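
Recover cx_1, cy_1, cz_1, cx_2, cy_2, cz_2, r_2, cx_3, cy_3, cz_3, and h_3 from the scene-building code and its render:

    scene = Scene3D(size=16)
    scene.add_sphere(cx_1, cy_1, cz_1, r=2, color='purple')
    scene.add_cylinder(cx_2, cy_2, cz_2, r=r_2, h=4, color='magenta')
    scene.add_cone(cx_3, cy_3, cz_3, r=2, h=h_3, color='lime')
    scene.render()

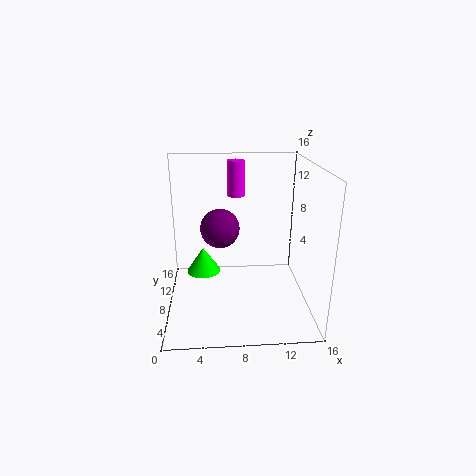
cx_1 = 6; cy_1 = 6; cz_1 = 10; cx_2 = 8; cy_2 = 11; cz_2 = 12; r_2 = 1; cx_3 = 4; cy_3 = 10; cz_3 = 3; h_3 = 3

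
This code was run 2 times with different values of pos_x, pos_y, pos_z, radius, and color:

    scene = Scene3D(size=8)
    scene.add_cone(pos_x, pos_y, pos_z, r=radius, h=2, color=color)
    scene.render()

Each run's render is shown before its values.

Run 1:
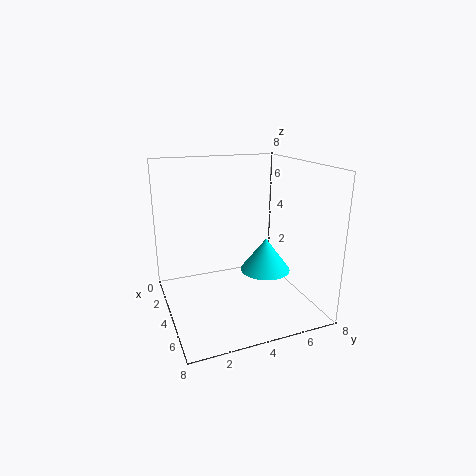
pos_x = 3.5; pos_y = 6; pos_z = 1.5; radius = 1.5; color = 'cyan'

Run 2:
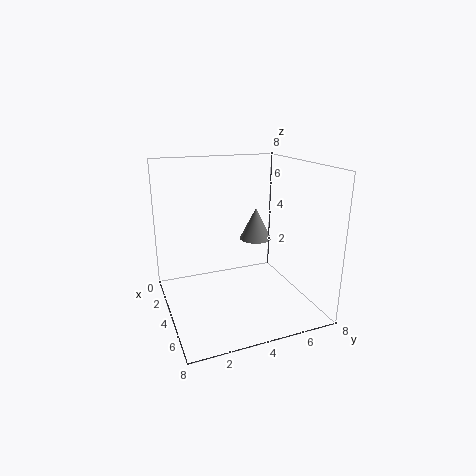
pos_x = 2; pos_y = 6; pos_z = 3; radius = 1; color = 'gray'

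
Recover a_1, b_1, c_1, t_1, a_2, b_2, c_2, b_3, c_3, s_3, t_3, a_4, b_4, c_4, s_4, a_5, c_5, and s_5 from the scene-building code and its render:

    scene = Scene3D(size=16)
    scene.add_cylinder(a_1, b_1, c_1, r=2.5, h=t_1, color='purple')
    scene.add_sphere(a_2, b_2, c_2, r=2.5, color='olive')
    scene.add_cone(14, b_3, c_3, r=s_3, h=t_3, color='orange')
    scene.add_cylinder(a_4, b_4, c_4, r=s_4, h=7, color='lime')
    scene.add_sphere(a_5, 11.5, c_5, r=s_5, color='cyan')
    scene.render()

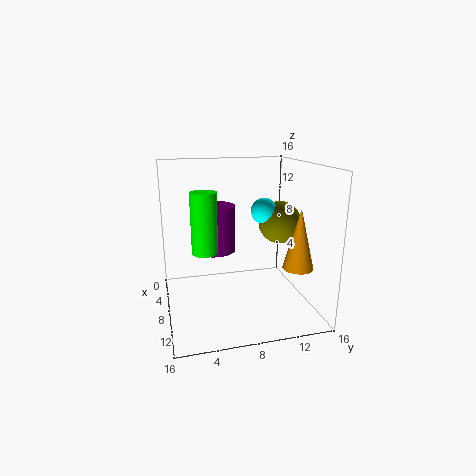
a_1 = 4.5
b_1 = 6
c_1 = 5.5
t_1 = 5.5
a_2 = 6.5
b_2 = 13.5
c_2 = 9
b_3 = 12.5
c_3 = 6.5
s_3 = 1.5
t_3 = 6
a_4 = 6.5
b_4 = 4.5
c_4 = 6
s_4 = 1.5
a_5 = 6.5
c_5 = 10.5
s_5 = 1.5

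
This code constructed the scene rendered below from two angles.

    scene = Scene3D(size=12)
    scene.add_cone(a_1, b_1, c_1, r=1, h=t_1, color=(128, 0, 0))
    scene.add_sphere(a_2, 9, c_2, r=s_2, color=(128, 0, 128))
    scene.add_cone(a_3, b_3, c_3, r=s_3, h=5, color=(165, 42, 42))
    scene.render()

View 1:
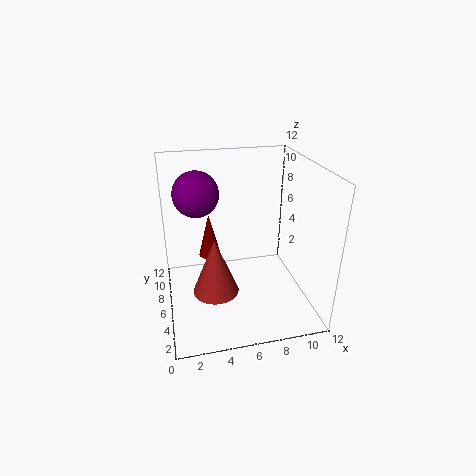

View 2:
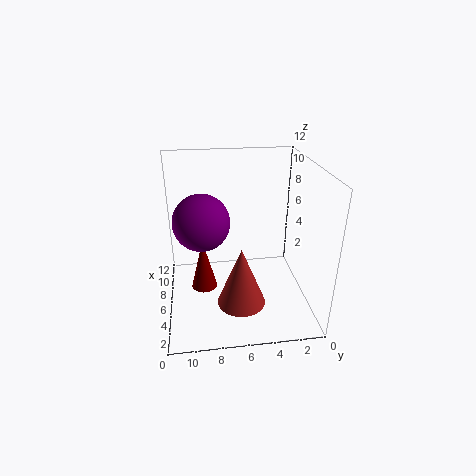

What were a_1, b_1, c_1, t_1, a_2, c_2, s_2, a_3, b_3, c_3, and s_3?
a_1 = 4, b_1 = 9, c_1 = 3, t_1 = 4, a_2 = 3, c_2 = 9, s_2 = 2, a_3 = 4, b_3 = 6, c_3 = 1, s_3 = 2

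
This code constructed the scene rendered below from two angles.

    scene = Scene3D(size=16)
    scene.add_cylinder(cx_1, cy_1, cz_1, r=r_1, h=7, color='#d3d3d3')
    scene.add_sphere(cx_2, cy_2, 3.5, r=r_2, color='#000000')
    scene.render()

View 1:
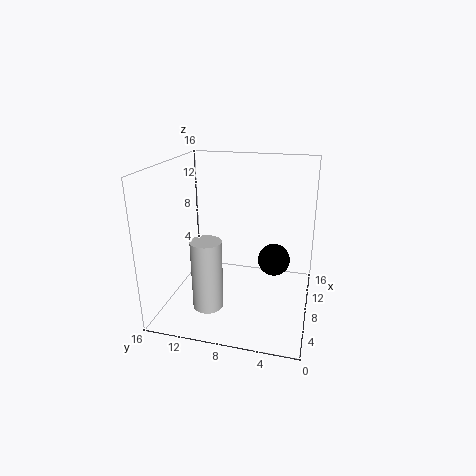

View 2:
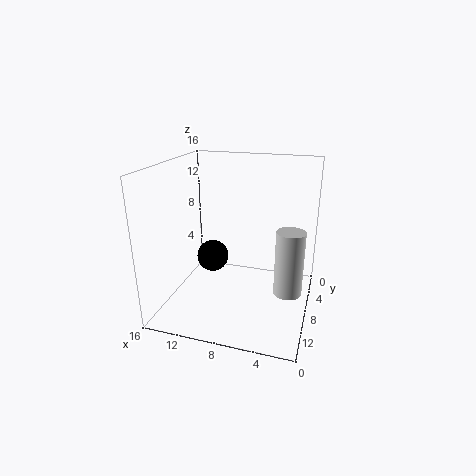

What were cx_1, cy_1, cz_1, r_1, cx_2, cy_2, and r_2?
cx_1 = 2; cy_1 = 9.5; cz_1 = 3; r_1 = 1.5; cx_2 = 12.5; cy_2 = 4.5; r_2 = 2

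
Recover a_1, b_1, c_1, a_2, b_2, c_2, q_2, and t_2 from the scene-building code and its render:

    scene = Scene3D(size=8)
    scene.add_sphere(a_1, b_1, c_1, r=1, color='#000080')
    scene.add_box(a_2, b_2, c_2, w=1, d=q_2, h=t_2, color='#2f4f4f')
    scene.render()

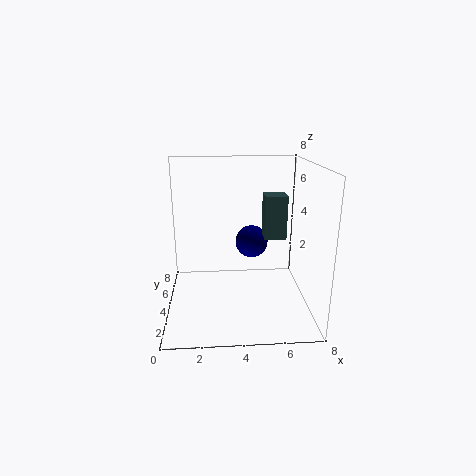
a_1 = 5
b_1 = 6
c_1 = 3
a_2 = 5
b_2 = 1
c_2 = 5
q_2 = 1
t_2 = 2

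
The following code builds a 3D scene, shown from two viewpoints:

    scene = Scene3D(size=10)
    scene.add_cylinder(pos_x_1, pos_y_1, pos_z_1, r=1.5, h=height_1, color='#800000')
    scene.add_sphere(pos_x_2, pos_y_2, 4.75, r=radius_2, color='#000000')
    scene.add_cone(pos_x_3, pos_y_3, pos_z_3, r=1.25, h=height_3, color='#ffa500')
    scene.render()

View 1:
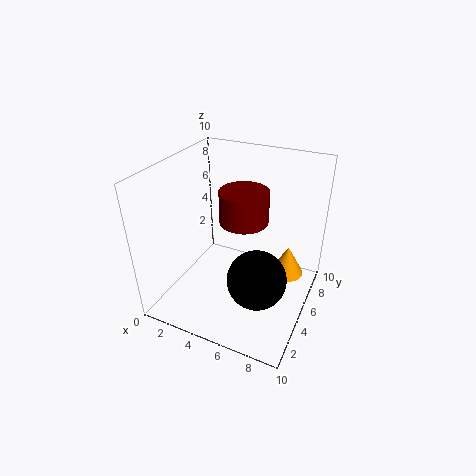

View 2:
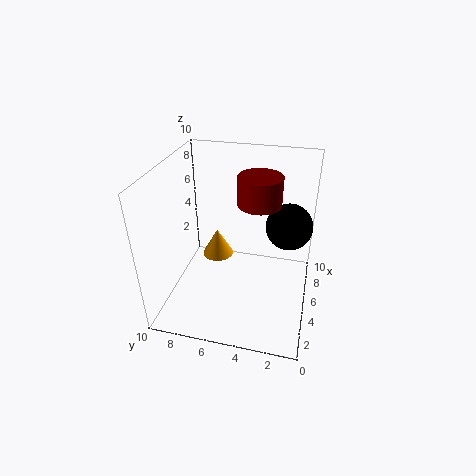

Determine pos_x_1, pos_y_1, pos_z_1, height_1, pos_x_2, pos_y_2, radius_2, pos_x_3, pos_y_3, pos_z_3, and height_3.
pos_x_1 = 6; pos_y_1 = 3.75; pos_z_1 = 7.25; height_1 = 2; pos_x_2 = 7.75; pos_y_2 = 1.75; radius_2 = 1.75; pos_x_3 = 8; pos_y_3 = 7.5; pos_z_3 = 1.25; height_3 = 2.25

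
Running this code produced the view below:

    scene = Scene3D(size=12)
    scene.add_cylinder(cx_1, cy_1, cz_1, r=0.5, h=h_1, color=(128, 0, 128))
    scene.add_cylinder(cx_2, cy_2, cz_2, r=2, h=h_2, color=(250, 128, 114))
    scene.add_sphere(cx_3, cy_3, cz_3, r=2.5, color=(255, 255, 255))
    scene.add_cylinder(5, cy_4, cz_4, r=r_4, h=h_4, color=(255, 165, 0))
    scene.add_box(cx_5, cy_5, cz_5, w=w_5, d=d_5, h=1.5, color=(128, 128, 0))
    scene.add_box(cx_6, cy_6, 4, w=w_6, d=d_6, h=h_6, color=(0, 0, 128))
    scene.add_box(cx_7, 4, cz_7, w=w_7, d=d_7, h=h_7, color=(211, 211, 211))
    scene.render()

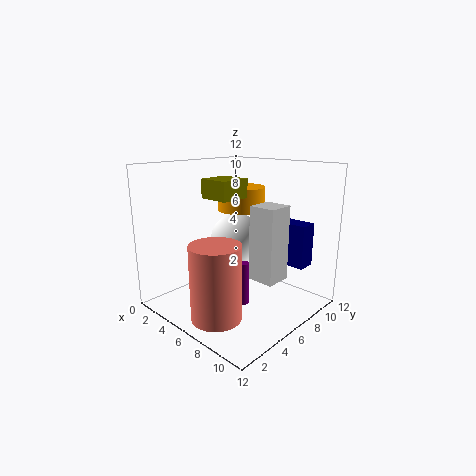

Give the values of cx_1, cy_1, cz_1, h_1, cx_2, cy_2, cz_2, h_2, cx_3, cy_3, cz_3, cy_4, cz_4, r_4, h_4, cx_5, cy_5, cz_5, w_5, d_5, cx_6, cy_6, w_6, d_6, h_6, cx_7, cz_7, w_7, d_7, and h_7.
cx_1 = 7.5, cy_1 = 5, cz_1 = 1, h_1 = 3.5, cx_2 = 7, cy_2 = 2.5, cz_2 = 0.5, h_2 = 6, cx_3 = 3, cy_3 = 9, cz_3 = 4.5, cy_4 = 7.5, cz_4 = 8, r_4 = 2, h_4 = 2, cx_5 = 4.5, cy_5 = 3.5, cz_5 = 9.5, w_5 = 2.5, d_5 = 2.5, cx_6 = 8.5, cy_6 = 8, w_6 = 2.5, d_6 = 1.5, h_6 = 3.5, cx_7 = 9, cz_7 = 4, w_7 = 2, d_7 = 2, h_7 = 5.5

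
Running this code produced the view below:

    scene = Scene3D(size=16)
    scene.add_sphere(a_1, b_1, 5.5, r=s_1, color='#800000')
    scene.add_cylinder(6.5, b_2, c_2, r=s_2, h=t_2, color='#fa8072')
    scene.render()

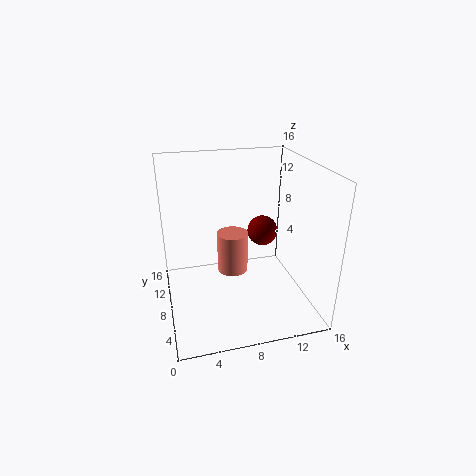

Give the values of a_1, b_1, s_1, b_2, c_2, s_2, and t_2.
a_1 = 13, b_1 = 14, s_1 = 2, b_2 = 4.5, c_2 = 6.5, s_2 = 1.5, t_2 = 4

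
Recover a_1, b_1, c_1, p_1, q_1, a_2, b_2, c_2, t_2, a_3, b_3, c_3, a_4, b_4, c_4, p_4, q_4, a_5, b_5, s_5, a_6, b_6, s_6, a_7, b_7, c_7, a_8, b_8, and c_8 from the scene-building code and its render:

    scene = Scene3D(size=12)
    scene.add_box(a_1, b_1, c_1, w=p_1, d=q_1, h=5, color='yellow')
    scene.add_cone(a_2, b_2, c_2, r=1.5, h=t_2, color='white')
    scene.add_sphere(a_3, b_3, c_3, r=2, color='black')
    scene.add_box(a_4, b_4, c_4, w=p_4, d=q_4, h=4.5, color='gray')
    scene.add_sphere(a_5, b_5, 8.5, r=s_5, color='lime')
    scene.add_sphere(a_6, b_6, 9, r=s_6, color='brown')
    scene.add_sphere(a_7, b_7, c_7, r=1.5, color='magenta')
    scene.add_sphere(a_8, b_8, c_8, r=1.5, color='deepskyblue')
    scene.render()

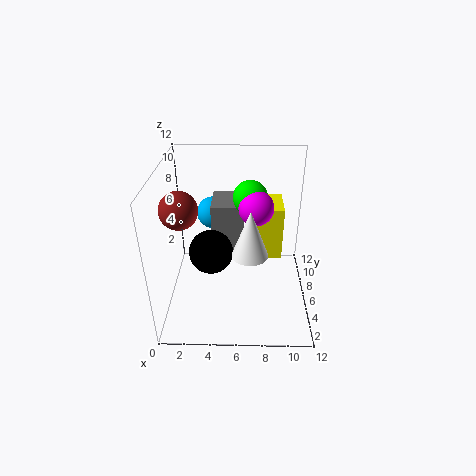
a_1 = 7, b_1 = 8, c_1 = 2.5, p_1 = 3, q_1 = 3.5, a_2 = 7, b_2 = 5, c_2 = 5, t_2 = 4, a_3 = 3.5, b_3 = 7.5, c_3 = 3.5, a_4 = 3.5, b_4 = 8.5, c_4 = 3, p_4 = 3, q_4 = 3.5, a_5 = 7, b_5 = 8.5, s_5 = 1.5, a_6 = 1.5, b_6 = 5, s_6 = 1.5, a_7 = 7.5, b_7 = 7.5, c_7 = 8, a_8 = 3.5, b_8 = 10.5, c_8 = 6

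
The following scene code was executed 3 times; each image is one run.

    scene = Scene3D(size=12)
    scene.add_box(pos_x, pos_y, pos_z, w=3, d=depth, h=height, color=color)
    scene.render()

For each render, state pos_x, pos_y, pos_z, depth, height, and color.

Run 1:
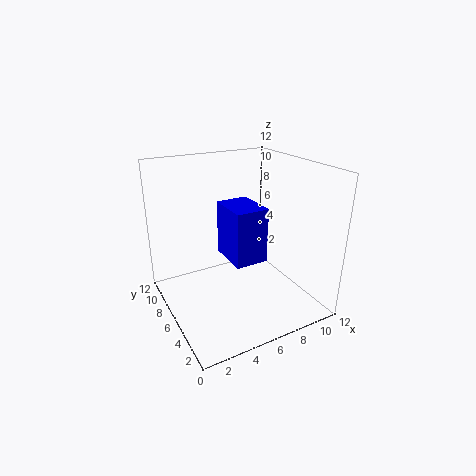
pos_x = 6
pos_y = 6
pos_z = 3
depth = 4
height = 5
color = 'blue'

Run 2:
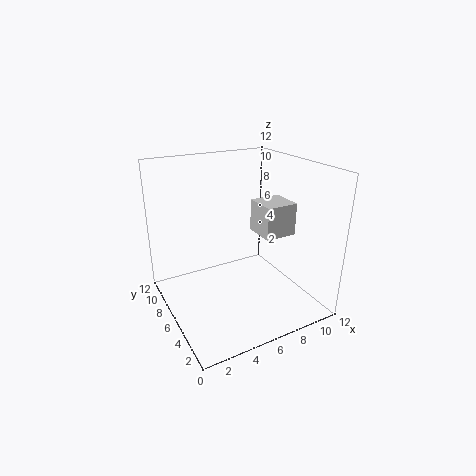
pos_x = 9
pos_y = 6
pos_z = 5
depth = 3
height = 3
color = 'lightgray'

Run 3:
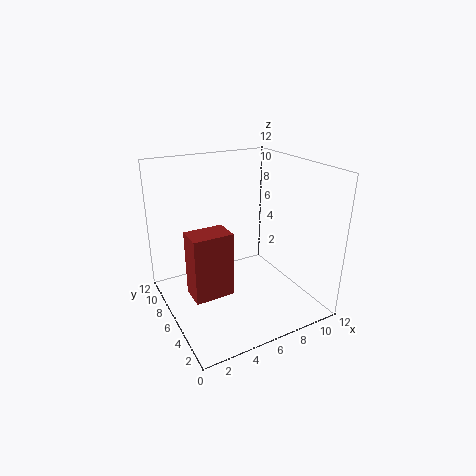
pos_x = 1
pos_y = 3
pos_z = 3
depth = 2
height = 5
color = 'brown'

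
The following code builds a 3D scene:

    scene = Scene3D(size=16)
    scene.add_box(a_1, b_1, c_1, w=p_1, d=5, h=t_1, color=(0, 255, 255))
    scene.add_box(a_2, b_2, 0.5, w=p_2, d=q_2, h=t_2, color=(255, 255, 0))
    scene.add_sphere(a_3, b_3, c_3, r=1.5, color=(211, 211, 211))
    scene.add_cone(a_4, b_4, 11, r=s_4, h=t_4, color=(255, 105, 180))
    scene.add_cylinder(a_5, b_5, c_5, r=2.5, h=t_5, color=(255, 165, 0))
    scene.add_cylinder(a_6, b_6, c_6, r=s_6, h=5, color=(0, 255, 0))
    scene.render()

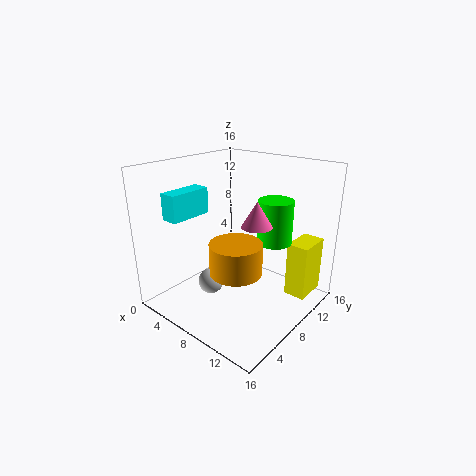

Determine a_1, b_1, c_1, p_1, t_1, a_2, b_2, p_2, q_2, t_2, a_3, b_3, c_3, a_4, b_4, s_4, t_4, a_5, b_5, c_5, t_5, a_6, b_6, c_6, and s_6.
a_1 = 1.5; b_1 = 3; c_1 = 10; p_1 = 2; t_1 = 3; a_2 = 12; b_2 = 12; p_2 = 2.5; q_2 = 4; t_2 = 6.5; a_3 = 5; b_3 = 6.5; c_3 = 2; a_4 = 12; b_4 = 6; s_4 = 1.5; t_4 = 2.5; a_5 = 11.5; b_5 = 3.5; c_5 = 7; t_5 = 3; a_6 = 10.5; b_6 = 11.5; c_6 = 7; s_6 = 2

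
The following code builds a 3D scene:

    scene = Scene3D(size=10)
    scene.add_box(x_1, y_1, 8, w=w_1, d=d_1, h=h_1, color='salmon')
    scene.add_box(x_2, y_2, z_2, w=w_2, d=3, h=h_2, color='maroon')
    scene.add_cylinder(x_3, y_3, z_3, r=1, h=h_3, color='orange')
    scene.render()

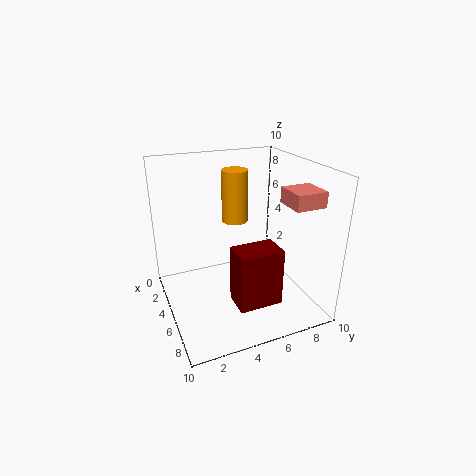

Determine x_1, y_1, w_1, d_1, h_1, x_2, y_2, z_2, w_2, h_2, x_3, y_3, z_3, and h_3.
x_1 = 7
y_1 = 7
w_1 = 2
d_1 = 2
h_1 = 1
x_2 = 6
y_2 = 4
z_2 = 1
w_2 = 2
h_2 = 4
x_3 = 2
y_3 = 6
z_3 = 5
h_3 = 4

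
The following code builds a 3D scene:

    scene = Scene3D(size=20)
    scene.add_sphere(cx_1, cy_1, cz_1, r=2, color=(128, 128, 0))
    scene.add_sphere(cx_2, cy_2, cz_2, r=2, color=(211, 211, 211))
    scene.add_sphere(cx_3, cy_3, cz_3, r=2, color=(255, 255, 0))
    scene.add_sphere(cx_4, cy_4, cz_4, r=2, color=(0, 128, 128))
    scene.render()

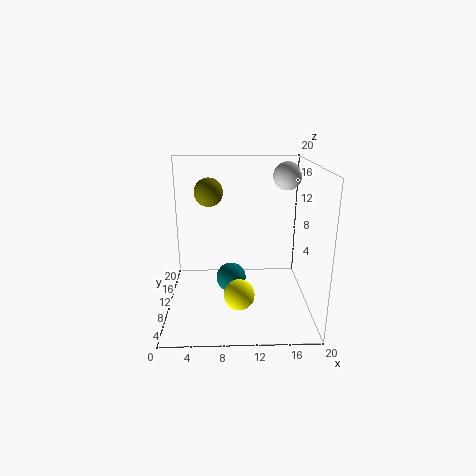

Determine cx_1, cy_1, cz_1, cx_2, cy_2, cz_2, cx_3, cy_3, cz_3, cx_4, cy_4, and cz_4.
cx_1 = 6; cy_1 = 12; cz_1 = 16; cx_2 = 17; cy_2 = 13; cz_2 = 18; cx_3 = 10; cy_3 = 5; cz_3 = 4; cx_4 = 9; cy_4 = 8; cz_4 = 5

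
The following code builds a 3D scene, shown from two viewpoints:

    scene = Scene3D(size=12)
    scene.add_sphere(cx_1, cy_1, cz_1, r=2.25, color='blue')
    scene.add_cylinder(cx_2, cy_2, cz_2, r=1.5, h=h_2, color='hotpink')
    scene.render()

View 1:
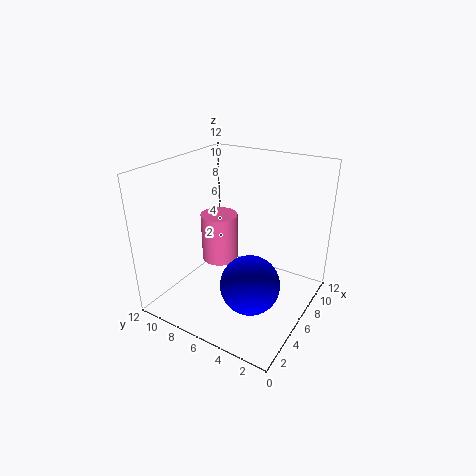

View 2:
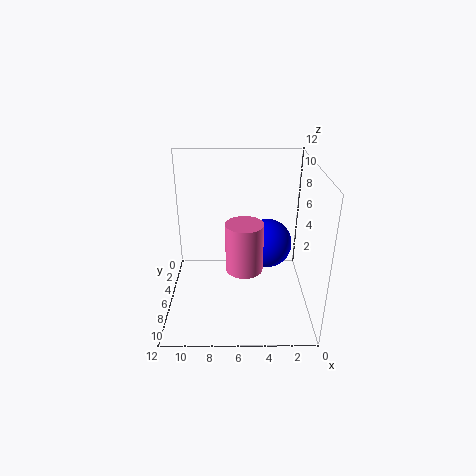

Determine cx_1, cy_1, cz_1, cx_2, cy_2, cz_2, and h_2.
cx_1 = 3.25
cy_1 = 3.25
cz_1 = 4
cx_2 = 5.5
cy_2 = 7.5
cz_2 = 4
h_2 = 4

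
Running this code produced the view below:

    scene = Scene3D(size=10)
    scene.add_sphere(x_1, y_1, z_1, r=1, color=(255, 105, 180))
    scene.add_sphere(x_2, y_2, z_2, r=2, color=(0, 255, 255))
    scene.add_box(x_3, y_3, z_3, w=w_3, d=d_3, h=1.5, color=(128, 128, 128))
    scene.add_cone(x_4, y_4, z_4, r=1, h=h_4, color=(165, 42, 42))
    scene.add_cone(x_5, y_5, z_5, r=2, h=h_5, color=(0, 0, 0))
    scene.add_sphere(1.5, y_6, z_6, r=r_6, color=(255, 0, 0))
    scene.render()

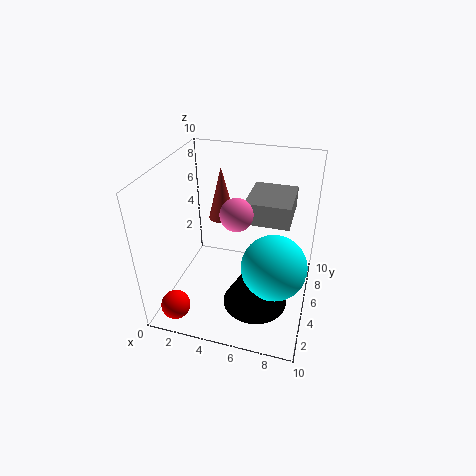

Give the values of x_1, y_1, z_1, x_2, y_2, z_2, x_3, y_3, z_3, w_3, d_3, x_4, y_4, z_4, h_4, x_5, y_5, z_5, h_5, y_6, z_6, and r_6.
x_1 = 5.5
y_1 = 3
z_1 = 8
x_2 = 8
y_2 = 2.5
z_2 = 5
x_3 = 5.5
y_3 = 4.5
z_3 = 6.5
w_3 = 3
d_3 = 3.5
x_4 = 3
y_4 = 7.5
z_4 = 5
h_4 = 4
x_5 = 7
y_5 = 2
z_5 = 2.5
h_5 = 3.5
y_6 = 1.5
z_6 = 1
r_6 = 1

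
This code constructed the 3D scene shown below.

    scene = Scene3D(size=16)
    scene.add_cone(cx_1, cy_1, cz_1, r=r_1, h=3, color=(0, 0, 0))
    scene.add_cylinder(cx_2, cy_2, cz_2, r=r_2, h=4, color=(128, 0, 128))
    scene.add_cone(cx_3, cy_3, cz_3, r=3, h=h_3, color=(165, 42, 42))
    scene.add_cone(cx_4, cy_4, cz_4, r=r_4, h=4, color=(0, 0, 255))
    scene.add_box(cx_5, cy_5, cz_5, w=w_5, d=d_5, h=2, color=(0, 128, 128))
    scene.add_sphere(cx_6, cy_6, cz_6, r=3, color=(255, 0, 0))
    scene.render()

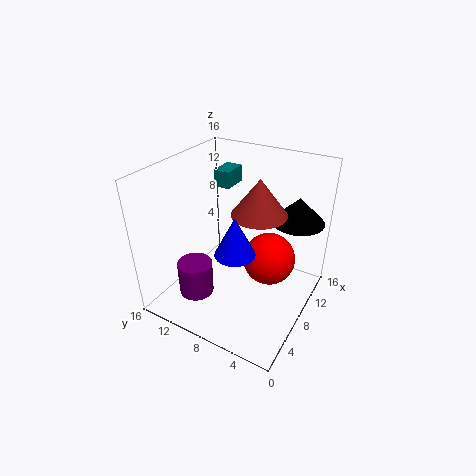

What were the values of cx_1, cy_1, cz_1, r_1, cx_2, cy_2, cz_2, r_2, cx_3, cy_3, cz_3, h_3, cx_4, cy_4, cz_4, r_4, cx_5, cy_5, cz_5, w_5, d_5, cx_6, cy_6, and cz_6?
cx_1 = 13
cy_1 = 3
cz_1 = 9
r_1 = 3
cx_2 = 5
cy_2 = 12
cz_2 = 1
r_2 = 2
cx_3 = 9
cy_3 = 6
cz_3 = 11
h_3 = 4
cx_4 = 4
cy_4 = 6
cz_4 = 9
r_4 = 2
cx_5 = 11
cy_5 = 11
cz_5 = 12
w_5 = 3
d_5 = 2
cx_6 = 10
cy_6 = 5
cz_6 = 5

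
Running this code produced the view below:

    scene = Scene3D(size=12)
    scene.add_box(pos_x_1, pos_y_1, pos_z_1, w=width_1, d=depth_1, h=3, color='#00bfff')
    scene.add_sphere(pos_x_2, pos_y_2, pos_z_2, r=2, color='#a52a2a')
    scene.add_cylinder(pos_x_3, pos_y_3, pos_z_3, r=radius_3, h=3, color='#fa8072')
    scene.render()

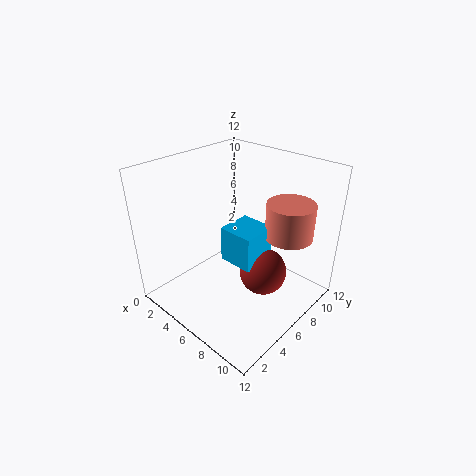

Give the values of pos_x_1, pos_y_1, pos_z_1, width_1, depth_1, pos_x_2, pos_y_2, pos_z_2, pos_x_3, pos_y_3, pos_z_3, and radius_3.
pos_x_1 = 5
pos_y_1 = 5
pos_z_1 = 4
width_1 = 3
depth_1 = 3
pos_x_2 = 8
pos_y_2 = 7
pos_z_2 = 3
pos_x_3 = 9
pos_y_3 = 9
pos_z_3 = 6
radius_3 = 2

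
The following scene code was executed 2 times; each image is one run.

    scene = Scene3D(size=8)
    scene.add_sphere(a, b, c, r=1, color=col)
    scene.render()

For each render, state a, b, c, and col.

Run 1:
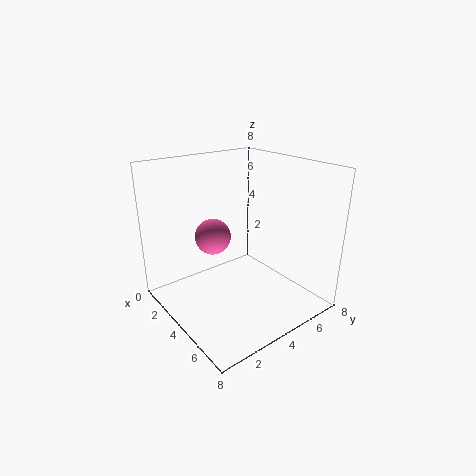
a = 3, b = 3, c = 4, col = 'hotpink'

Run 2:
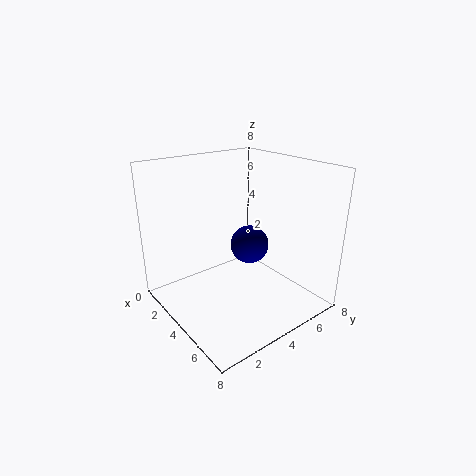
a = 5, b = 4, c = 4, col = 'navy'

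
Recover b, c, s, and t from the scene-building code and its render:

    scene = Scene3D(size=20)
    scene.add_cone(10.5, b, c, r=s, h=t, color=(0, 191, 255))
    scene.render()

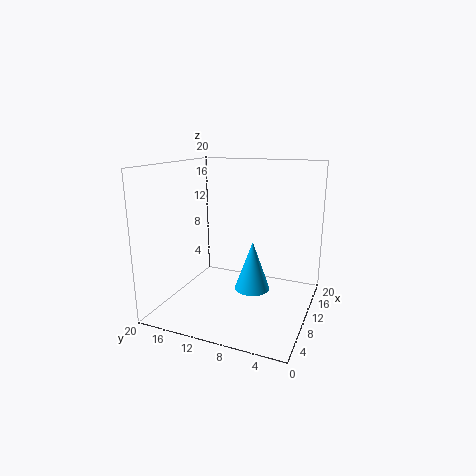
b = 8; c = 2.5; s = 2.5; t = 7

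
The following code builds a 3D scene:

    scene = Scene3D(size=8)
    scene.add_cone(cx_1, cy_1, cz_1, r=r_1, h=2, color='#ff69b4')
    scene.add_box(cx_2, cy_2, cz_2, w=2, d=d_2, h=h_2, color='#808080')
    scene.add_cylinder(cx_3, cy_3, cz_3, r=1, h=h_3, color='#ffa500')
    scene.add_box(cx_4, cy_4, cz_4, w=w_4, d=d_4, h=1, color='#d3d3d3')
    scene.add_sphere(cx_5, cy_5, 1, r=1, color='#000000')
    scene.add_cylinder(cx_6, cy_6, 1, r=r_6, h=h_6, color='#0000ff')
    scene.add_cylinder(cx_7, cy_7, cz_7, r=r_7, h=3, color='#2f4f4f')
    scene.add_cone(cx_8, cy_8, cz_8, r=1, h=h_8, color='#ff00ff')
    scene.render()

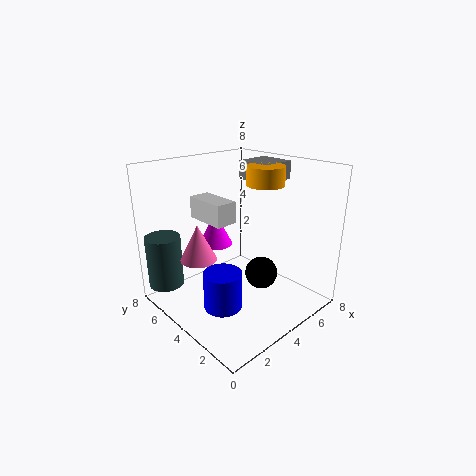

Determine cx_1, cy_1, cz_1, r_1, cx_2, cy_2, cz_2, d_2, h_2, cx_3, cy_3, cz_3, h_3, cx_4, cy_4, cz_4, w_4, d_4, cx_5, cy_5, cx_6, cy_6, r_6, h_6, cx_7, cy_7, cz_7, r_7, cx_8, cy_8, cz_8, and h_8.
cx_1 = 2, cy_1 = 5, cz_1 = 3, r_1 = 1, cx_2 = 5, cy_2 = 3, cz_2 = 7, d_2 = 2, h_2 = 1, cx_3 = 5, cy_3 = 3, cz_3 = 7, h_3 = 1, cx_4 = 1, cy_4 = 2, cz_4 = 6, w_4 = 1, d_4 = 2, cx_5 = 6, cy_5 = 4, cx_6 = 2, cy_6 = 3, r_6 = 1, h_6 = 2, cx_7 = 1, cy_7 = 7, cz_7 = 1, r_7 = 1, cx_8 = 4, cy_8 = 6, cz_8 = 3, h_8 = 2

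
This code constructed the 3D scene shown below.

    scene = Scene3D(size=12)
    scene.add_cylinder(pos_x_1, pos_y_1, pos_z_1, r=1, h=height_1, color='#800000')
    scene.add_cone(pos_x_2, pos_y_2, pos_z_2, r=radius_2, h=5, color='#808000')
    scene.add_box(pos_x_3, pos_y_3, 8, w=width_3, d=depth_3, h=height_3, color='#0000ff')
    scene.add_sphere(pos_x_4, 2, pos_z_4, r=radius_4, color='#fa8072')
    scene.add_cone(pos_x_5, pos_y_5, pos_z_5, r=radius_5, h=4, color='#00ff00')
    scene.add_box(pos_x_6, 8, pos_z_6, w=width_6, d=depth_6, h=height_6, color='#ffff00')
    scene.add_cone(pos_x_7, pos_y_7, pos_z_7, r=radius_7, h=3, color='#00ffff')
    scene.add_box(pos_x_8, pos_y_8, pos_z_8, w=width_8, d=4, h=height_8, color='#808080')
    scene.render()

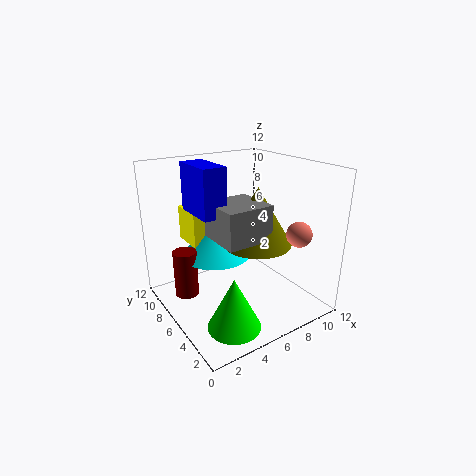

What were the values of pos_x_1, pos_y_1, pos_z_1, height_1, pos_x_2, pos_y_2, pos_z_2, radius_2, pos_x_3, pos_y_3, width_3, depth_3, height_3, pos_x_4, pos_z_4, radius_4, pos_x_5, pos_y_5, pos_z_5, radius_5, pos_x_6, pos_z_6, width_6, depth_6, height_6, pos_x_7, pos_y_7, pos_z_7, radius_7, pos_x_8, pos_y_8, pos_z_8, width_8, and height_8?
pos_x_1 = 2
pos_y_1 = 8
pos_z_1 = 1
height_1 = 4
pos_x_2 = 8
pos_y_2 = 6
pos_z_2 = 5
radius_2 = 3
pos_x_3 = 3
pos_y_3 = 6
width_3 = 2
depth_3 = 4
height_3 = 4
pos_x_4 = 9
pos_z_4 = 7
radius_4 = 1
pos_x_5 = 3
pos_y_5 = 2
pos_z_5 = 1
radius_5 = 2
pos_x_6 = 3
pos_z_6 = 5
width_6 = 2
depth_6 = 3
height_6 = 3
pos_x_7 = 5
pos_y_7 = 8
pos_z_7 = 4
radius_7 = 3
pos_x_8 = 4
pos_y_8 = 4
pos_z_8 = 6
width_8 = 4
height_8 = 3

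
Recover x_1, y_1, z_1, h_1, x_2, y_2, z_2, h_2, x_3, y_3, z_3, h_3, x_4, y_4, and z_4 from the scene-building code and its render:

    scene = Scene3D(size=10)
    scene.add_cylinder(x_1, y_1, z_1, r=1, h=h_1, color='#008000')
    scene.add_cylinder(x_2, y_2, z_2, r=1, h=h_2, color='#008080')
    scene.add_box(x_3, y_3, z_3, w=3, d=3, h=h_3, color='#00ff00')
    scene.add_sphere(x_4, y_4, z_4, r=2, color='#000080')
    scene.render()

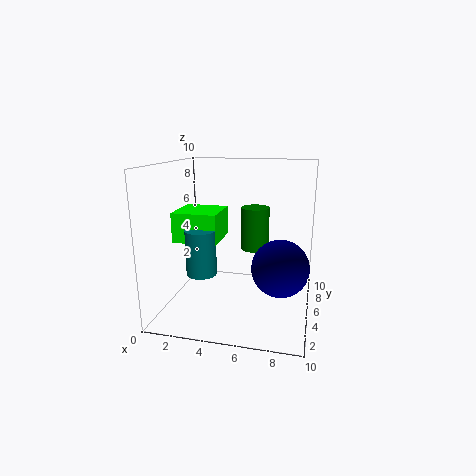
x_1 = 6; y_1 = 6; z_1 = 4; h_1 = 3; x_2 = 3; y_2 = 3; z_2 = 3; h_2 = 3; x_3 = 1; y_3 = 3; z_3 = 5; h_3 = 2; x_4 = 8; y_4 = 5; z_4 = 3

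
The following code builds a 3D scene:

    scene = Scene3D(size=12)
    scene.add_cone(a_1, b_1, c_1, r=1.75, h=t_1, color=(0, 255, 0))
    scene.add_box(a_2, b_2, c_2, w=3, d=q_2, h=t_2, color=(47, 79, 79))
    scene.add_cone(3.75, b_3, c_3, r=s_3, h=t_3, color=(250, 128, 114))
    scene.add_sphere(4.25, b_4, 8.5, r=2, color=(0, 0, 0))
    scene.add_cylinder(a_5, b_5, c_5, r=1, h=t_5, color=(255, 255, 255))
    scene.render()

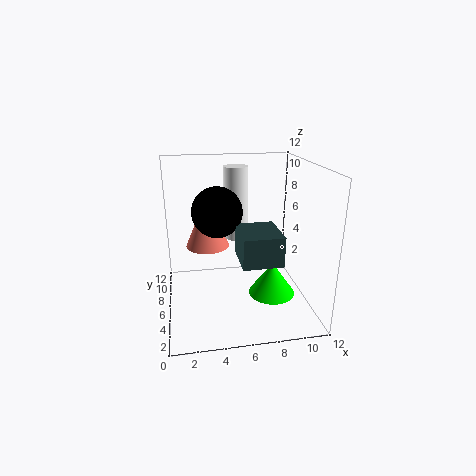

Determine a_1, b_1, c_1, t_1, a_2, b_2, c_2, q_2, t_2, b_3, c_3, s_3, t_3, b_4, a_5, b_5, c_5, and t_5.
a_1 = 8
b_1 = 2.5
c_1 = 2.75
t_1 = 2.5
a_2 = 5.5
b_2 = 1.25
c_2 = 5.5
q_2 = 3.5
t_2 = 2.25
b_3 = 9.5
c_3 = 4
s_3 = 2
t_3 = 4.75
b_4 = 5.5
a_5 = 6
b_5 = 7
c_5 = 5.75
t_5 = 6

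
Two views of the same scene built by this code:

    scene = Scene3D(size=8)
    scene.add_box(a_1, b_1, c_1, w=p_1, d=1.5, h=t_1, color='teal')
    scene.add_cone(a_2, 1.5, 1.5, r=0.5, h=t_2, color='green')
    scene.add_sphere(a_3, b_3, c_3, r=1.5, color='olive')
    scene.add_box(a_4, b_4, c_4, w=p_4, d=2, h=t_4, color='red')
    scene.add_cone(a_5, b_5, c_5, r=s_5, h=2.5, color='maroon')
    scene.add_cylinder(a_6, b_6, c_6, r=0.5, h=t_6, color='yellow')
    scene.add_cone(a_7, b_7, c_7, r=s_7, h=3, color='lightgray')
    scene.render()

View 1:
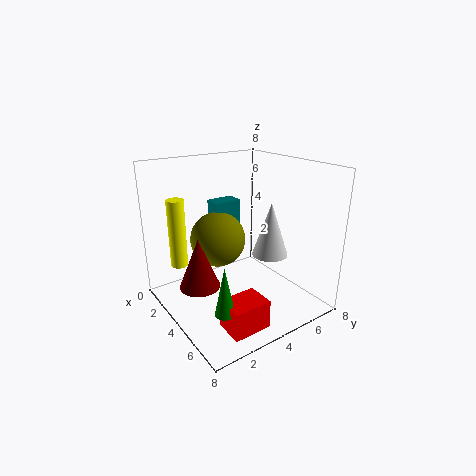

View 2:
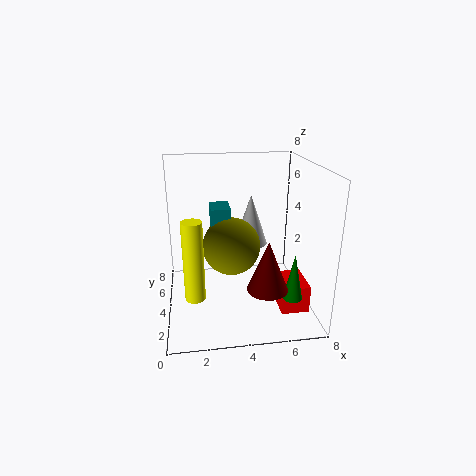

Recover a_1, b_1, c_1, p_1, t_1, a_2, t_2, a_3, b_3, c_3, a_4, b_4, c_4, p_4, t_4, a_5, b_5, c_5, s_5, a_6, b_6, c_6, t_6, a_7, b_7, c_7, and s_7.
a_1 = 2.5
b_1 = 3
c_1 = 4.5
p_1 = 1
t_1 = 1.5
a_2 = 6.5
t_2 = 2.5
a_3 = 3.5
b_3 = 3
c_3 = 4
a_4 = 6
b_4 = 1.5
c_4 = 0.5
p_4 = 1.5
t_4 = 1.5
a_5 = 5
b_5 = 1
c_5 = 2.5
s_5 = 1
a_6 = 1.5
b_6 = 1.5
c_6 = 2
t_6 = 4
a_7 = 5
b_7 = 5.5
c_7 = 3
s_7 = 1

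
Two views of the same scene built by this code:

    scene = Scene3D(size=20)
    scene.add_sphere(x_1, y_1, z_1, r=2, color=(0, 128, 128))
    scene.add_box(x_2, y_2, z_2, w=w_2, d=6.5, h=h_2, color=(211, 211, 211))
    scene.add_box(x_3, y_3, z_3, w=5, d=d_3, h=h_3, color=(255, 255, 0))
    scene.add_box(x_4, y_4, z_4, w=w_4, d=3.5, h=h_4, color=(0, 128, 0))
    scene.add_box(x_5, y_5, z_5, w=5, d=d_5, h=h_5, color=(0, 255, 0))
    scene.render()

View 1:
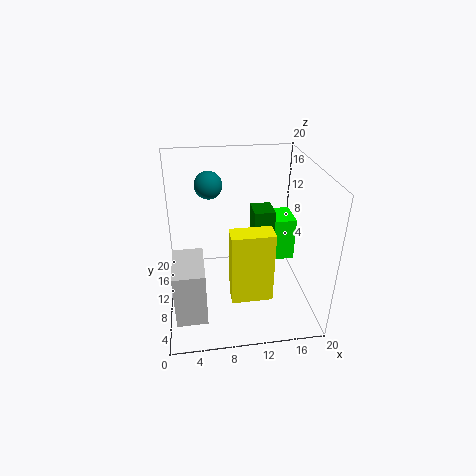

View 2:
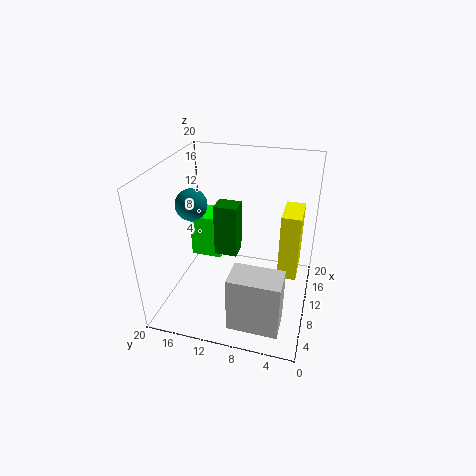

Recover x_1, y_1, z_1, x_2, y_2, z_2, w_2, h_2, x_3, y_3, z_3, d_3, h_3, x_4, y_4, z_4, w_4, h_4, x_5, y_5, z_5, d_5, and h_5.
x_1 = 6.5
y_1 = 15
z_1 = 16
x_2 = 1
y_2 = 2.5
z_2 = 2
w_2 = 4
h_2 = 7.5
x_3 = 8
y_3 = 1.5
z_3 = 6
d_3 = 2.5
h_3 = 9
x_4 = 12.5
y_4 = 11
z_4 = 5
w_4 = 3
h_4 = 8
x_5 = 15
y_5 = 14.5
z_5 = 2.5
d_5 = 5
h_5 = 7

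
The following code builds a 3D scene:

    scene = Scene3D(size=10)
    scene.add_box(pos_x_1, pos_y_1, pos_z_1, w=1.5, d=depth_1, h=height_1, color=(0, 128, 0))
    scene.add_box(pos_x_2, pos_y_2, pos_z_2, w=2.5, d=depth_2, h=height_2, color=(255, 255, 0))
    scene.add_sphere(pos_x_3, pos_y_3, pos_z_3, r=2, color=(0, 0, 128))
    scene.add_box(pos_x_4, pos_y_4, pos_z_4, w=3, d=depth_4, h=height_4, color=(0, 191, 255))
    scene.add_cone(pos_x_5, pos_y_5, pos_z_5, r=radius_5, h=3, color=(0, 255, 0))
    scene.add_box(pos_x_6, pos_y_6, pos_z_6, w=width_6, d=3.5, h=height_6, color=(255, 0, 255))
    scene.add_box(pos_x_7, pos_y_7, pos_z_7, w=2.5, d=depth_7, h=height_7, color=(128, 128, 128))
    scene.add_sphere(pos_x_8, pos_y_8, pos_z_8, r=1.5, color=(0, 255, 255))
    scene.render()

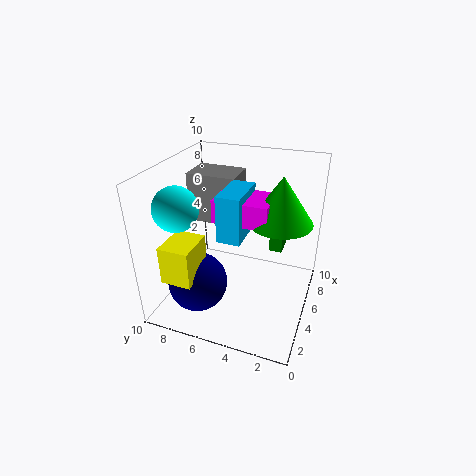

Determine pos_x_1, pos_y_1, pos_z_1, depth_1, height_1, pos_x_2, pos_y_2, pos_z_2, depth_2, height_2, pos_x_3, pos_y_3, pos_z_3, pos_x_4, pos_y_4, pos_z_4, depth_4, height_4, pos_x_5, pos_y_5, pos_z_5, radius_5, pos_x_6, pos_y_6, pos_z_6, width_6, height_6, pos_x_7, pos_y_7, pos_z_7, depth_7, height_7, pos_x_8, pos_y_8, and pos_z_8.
pos_x_1 = 8, pos_y_1 = 2.5, pos_z_1 = 2.5, depth_1 = 1, height_1 = 2.5, pos_x_2 = 0.5, pos_y_2 = 6.5, pos_z_2 = 3.5, depth_2 = 2, height_2 = 2.5, pos_x_3 = 2.5, pos_y_3 = 7, pos_z_3 = 2.5, pos_x_4 = 2.5, pos_y_4 = 4, pos_z_4 = 6, depth_4 = 1.5, height_4 = 3, pos_x_5 = 4.5, pos_y_5 = 2, pos_z_5 = 7, radius_5 = 2, pos_x_6 = 3, pos_y_6 = 2.5, pos_z_6 = 7, width_6 = 2.5, height_6 = 1.5, pos_x_7 = 5.5, pos_y_7 = 5.5, pos_z_7 = 5.5, depth_7 = 3.5, height_7 = 3.5, pos_x_8 = 3, pos_y_8 = 8.5, pos_z_8 = 7.5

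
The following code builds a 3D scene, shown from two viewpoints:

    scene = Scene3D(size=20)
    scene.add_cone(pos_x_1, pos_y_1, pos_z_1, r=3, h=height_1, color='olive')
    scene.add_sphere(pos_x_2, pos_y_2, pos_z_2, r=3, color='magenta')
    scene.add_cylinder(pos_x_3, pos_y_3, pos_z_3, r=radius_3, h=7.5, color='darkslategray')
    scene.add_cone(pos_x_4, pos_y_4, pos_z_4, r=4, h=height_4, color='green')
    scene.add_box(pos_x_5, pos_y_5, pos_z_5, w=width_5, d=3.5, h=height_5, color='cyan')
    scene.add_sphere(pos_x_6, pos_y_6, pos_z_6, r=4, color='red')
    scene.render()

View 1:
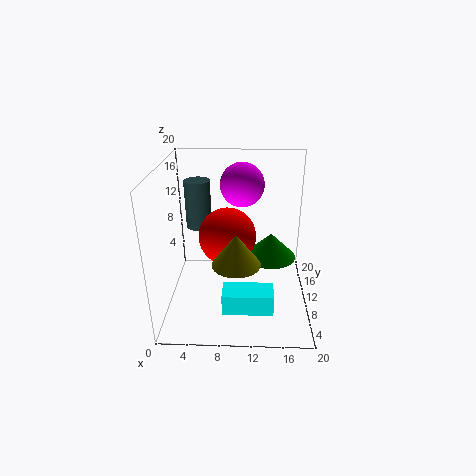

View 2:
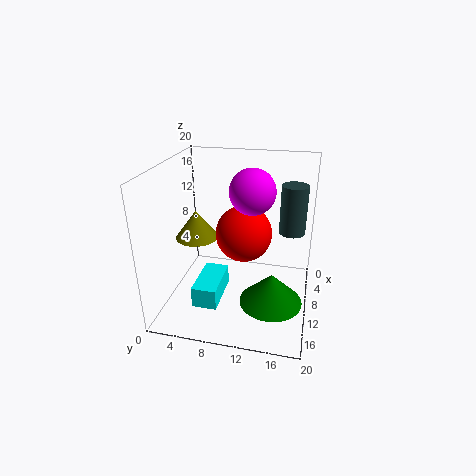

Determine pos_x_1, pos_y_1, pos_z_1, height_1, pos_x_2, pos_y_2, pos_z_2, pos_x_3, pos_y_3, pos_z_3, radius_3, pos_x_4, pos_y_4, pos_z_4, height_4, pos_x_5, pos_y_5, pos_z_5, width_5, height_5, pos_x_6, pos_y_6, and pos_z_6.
pos_x_1 = 10, pos_y_1 = 4, pos_z_1 = 9.5, height_1 = 4, pos_x_2 = 10.5, pos_y_2 = 12, pos_z_2 = 17, pos_x_3 = 3.5, pos_y_3 = 17, pos_z_3 = 8.5, radius_3 = 2, pos_x_4 = 15, pos_y_4 = 15.5, pos_z_4 = 4, height_4 = 4, pos_x_5 = 8, pos_y_5 = 4.5, pos_z_5 = 1, width_5 = 7, height_5 = 3, pos_x_6 = 8.5, pos_y_6 = 10.5, pos_z_6 = 10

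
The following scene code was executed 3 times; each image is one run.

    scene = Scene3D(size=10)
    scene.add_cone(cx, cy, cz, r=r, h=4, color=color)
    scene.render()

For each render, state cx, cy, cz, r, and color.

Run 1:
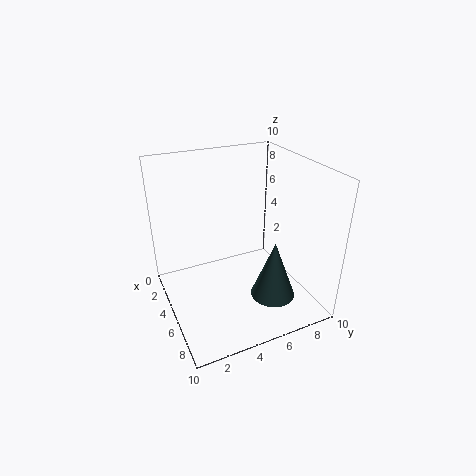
cx = 7.5
cy = 6.5
cz = 1.5
r = 1.5
color = 'darkslategray'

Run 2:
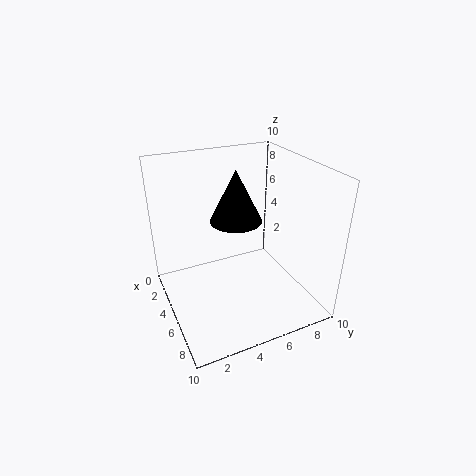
cx = 2.5
cy = 6
cz = 5
r = 2
color = 'black'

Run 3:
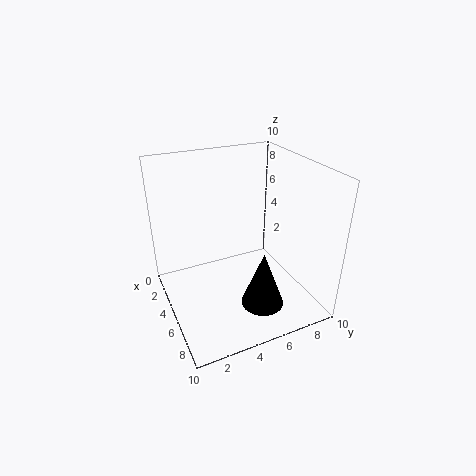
cx = 7
cy = 6
cz = 0.5
r = 1.5
color = 'black'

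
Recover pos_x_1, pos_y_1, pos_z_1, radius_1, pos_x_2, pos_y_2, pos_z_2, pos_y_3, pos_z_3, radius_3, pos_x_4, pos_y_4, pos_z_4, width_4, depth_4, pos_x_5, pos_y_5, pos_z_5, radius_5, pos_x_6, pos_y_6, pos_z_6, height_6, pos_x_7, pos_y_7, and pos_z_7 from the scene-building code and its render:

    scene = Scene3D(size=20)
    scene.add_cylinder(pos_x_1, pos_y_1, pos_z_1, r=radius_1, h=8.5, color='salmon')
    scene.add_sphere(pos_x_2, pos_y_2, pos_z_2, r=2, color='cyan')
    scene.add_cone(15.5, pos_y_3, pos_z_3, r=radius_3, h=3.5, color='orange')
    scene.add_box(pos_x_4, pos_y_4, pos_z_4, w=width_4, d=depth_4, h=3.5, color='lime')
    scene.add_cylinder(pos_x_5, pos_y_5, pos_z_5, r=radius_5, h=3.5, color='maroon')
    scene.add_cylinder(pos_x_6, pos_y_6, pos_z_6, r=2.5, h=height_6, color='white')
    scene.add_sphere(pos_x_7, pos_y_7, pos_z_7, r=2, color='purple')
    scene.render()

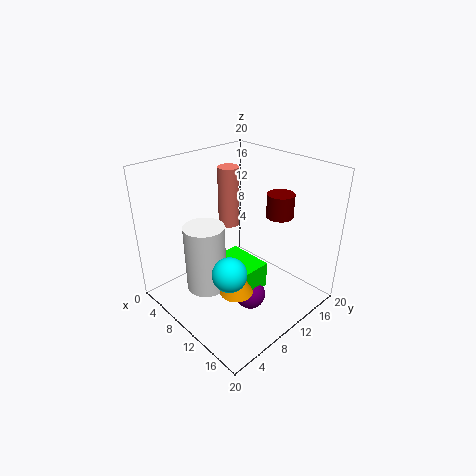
pos_x_1 = 6.5; pos_y_1 = 11.5; pos_z_1 = 10.5; radius_1 = 1.5; pos_x_2 = 16; pos_y_2 = 3; pos_z_2 = 10.5; pos_y_3 = 4.5; pos_z_3 = 7; radius_3 = 2; pos_x_4 = 9.5; pos_y_4 = 5; pos_z_4 = 5; width_4 = 6; depth_4 = 5; pos_x_5 = 11.5; pos_y_5 = 17; pos_z_5 = 11.5; radius_5 = 2; pos_x_6 = 11; pos_y_6 = 3.5; pos_z_6 = 6; height_6 = 8.5; pos_x_7 = 14.5; pos_y_7 = 8; pos_z_7 = 4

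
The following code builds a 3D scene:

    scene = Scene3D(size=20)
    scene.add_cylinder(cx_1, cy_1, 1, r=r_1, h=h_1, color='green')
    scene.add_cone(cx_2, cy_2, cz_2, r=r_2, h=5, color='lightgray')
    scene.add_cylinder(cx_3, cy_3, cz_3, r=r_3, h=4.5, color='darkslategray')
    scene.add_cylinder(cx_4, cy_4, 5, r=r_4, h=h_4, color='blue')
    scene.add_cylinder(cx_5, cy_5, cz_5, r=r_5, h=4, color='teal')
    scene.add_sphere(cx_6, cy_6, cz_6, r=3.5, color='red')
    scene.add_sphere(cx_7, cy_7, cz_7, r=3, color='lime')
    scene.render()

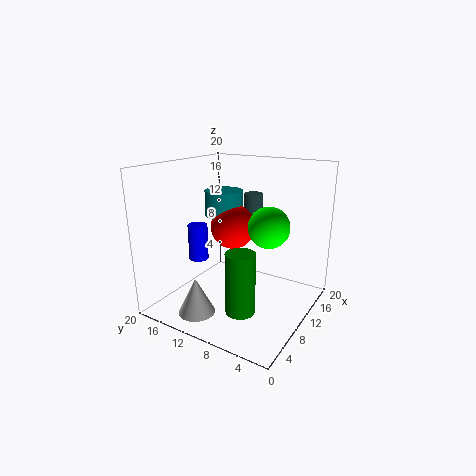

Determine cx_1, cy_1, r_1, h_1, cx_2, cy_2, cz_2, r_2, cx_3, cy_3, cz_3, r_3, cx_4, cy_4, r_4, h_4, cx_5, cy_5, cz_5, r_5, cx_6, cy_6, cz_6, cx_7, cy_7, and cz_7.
cx_1 = 6.5
cy_1 = 7.5
r_1 = 2
h_1 = 8.5
cx_2 = 4
cy_2 = 13
cz_2 = 0.5
r_2 = 2.5
cx_3 = 18
cy_3 = 12
cz_3 = 10
r_3 = 1.5
cx_4 = 10.5
cy_4 = 17.5
r_4 = 1.5
h_4 = 5.5
cx_5 = 15.5
cy_5 = 16
cz_5 = 11
r_5 = 3
cx_6 = 15
cy_6 = 14
cz_6 = 9.5
cx_7 = 13.5
cy_7 = 7
cz_7 = 11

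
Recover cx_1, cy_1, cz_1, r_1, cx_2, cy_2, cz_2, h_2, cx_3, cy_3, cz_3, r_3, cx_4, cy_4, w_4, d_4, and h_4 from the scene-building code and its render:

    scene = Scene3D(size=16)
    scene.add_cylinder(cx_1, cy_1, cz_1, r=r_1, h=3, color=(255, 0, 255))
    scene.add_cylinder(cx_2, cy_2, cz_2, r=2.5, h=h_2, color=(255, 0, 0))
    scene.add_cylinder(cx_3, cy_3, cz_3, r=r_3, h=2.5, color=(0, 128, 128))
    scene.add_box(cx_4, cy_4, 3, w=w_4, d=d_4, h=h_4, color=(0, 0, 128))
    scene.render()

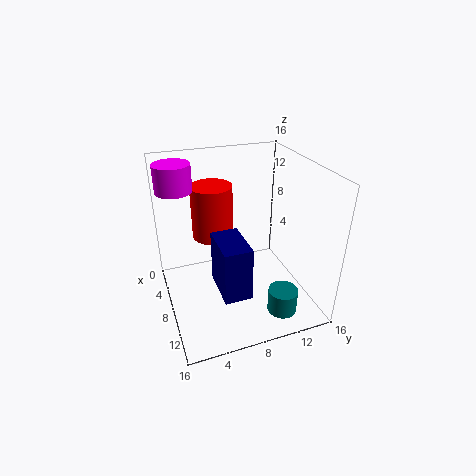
cx_1 = 4.5; cy_1 = 2; cz_1 = 13; r_1 = 2; cx_2 = 3; cy_2 = 6.5; cz_2 = 6; h_2 = 6.5; cx_3 = 14.5; cy_3 = 10.5; cz_3 = 2.5; r_3 = 1.5; cx_4 = 7.5; cy_4 = 5; w_4 = 5; d_4 = 3; h_4 = 6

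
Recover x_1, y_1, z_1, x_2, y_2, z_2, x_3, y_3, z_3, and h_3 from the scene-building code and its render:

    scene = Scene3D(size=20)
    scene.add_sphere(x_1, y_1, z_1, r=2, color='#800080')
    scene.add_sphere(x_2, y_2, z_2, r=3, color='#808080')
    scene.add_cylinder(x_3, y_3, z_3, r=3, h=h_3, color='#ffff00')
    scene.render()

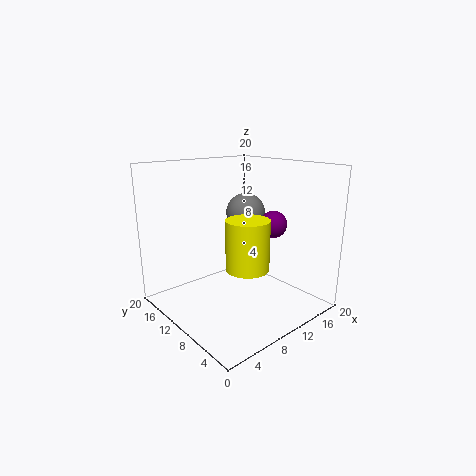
x_1 = 16, y_1 = 9, z_1 = 11, x_2 = 15, y_2 = 14, z_2 = 12, x_3 = 10, y_3 = 8, z_3 = 6, h_3 = 7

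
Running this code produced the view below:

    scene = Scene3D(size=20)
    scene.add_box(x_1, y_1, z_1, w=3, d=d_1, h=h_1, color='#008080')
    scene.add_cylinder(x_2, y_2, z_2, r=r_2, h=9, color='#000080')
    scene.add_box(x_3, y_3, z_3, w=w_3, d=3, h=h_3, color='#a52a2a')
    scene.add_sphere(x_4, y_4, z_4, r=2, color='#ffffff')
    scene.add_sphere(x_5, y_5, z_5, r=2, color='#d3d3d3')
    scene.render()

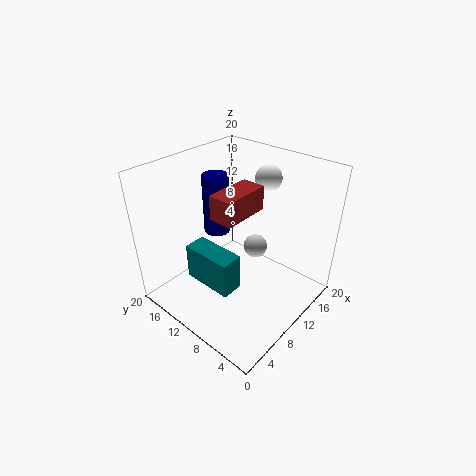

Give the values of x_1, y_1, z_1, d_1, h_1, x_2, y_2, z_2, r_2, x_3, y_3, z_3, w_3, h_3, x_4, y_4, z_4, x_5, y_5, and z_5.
x_1 = 4, y_1 = 7, z_1 = 5, d_1 = 7, h_1 = 5, x_2 = 12, y_2 = 16, z_2 = 8, r_2 = 2, x_3 = 4, y_3 = 6, z_3 = 16, w_3 = 6, h_3 = 3, x_4 = 18, y_4 = 11, z_4 = 16, x_5 = 18, y_5 = 13, z_5 = 3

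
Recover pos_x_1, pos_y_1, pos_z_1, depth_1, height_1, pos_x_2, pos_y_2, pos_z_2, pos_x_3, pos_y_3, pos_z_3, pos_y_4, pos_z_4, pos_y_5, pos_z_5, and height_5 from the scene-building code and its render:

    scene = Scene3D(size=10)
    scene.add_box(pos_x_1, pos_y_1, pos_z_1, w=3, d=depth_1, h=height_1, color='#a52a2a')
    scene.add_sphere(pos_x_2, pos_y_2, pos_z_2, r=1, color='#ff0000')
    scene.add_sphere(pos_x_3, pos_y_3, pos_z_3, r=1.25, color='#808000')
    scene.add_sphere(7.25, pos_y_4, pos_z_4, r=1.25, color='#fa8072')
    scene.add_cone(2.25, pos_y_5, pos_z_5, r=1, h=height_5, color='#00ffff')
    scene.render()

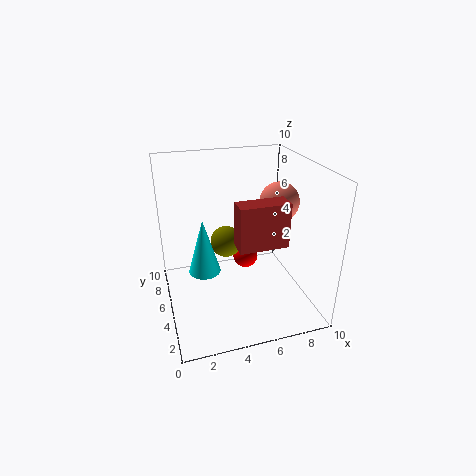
pos_x_1 = 4
pos_y_1 = 1.25
pos_z_1 = 6
depth_1 = 1.25
height_1 = 2.75
pos_x_2 = 6.5
pos_y_2 = 7.75
pos_z_2 = 1.75
pos_x_3 = 5
pos_y_3 = 8.25
pos_z_3 = 3
pos_y_4 = 3.5
pos_z_4 = 8
pos_y_5 = 3.25
pos_z_5 = 4
height_5 = 3.5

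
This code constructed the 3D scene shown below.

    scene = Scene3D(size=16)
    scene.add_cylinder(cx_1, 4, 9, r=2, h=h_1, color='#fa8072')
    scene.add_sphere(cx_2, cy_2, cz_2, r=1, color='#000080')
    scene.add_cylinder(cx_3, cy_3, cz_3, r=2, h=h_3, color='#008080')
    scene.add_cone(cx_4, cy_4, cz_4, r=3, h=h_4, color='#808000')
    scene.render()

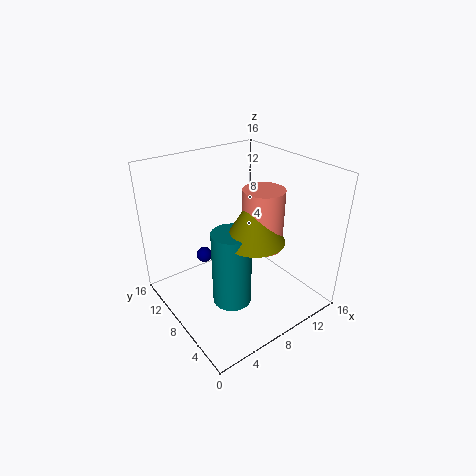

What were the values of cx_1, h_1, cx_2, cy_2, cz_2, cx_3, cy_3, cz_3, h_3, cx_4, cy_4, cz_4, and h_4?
cx_1 = 8, h_1 = 6, cx_2 = 7, cy_2 = 14, cz_2 = 3, cx_3 = 5, cy_3 = 5, cz_3 = 3, h_3 = 8, cx_4 = 7, cy_4 = 4, cz_4 = 10, h_4 = 5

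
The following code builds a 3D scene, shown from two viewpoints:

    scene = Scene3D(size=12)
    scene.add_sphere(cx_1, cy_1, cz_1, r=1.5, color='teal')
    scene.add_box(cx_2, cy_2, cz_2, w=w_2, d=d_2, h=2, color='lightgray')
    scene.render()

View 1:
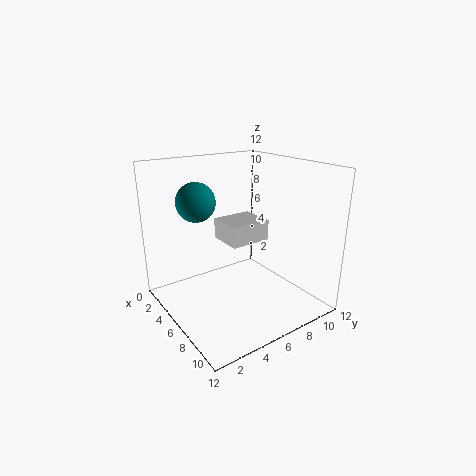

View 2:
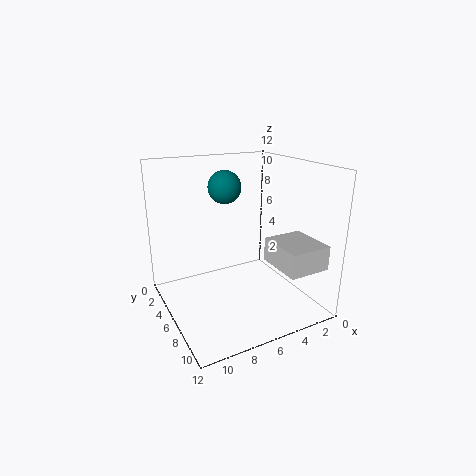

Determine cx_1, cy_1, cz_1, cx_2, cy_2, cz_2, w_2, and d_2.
cx_1 = 5.5; cy_1 = 2.5; cz_1 = 9.5; cx_2 = 0.5; cy_2 = 7; cz_2 = 4; w_2 = 3.5; d_2 = 4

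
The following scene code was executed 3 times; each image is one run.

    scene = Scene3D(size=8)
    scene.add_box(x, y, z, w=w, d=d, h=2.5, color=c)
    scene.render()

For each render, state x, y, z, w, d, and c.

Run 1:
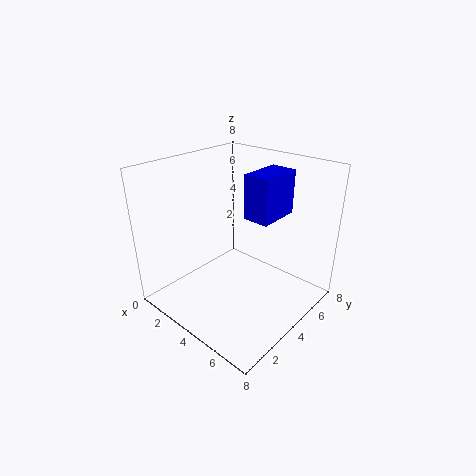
x = 4, y = 4.5, z = 5, w = 1.5, d = 2.5, c = 'blue'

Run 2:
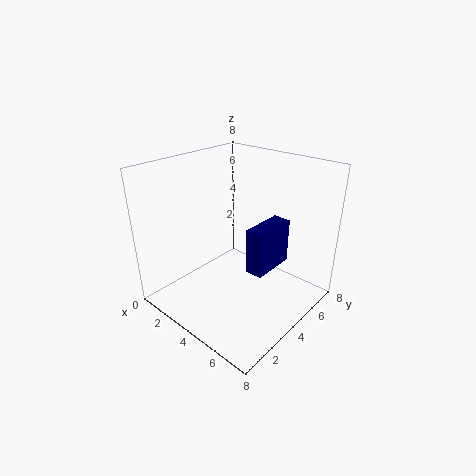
x = 5, y = 3.5, z = 2.5, w = 1, d = 2.5, c = 'navy'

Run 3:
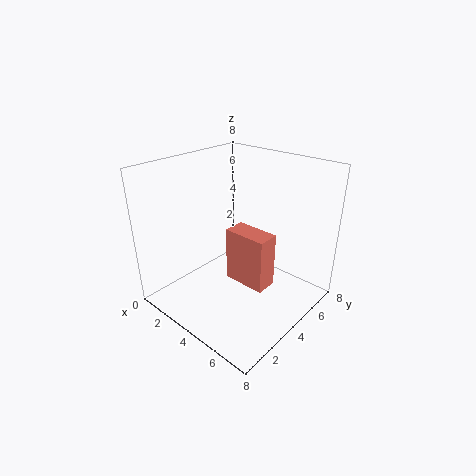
x = 5.5, y = 1.5, z = 3.5, w = 2, d = 1, c = 'salmon'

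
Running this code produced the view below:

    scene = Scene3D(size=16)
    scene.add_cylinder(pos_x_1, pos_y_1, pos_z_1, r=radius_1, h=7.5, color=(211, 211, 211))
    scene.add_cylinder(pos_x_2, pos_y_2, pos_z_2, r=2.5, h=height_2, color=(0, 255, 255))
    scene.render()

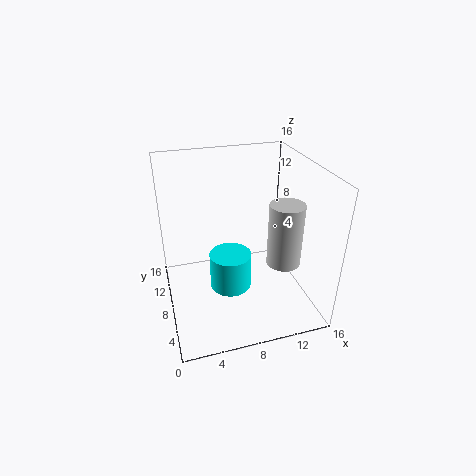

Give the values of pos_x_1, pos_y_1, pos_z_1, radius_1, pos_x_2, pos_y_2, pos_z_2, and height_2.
pos_x_1 = 13.5; pos_y_1 = 7.5; pos_z_1 = 4; radius_1 = 2; pos_x_2 = 7.5; pos_y_2 = 9.5; pos_z_2 = 0.5; height_2 = 4.5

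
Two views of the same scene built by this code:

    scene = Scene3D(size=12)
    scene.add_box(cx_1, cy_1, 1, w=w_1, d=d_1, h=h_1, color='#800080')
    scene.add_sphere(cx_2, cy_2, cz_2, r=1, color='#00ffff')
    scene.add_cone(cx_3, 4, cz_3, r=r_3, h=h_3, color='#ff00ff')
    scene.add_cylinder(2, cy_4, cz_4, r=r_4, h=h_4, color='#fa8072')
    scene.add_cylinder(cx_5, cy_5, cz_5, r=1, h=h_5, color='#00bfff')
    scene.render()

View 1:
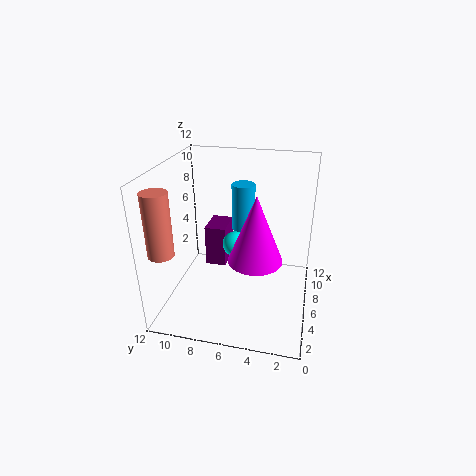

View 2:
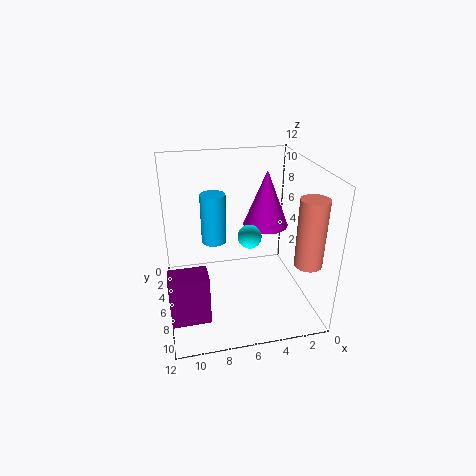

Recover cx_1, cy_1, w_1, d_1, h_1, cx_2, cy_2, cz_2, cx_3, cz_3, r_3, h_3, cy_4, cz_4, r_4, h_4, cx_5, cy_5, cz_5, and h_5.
cx_1 = 9
cy_1 = 8
w_1 = 3
d_1 = 2
h_1 = 4
cx_2 = 5
cy_2 = 6
cz_2 = 6
cx_3 = 3
cz_3 = 6
r_3 = 2
h_3 = 5
cy_4 = 11
cz_4 = 6
r_4 = 1
h_4 = 5
cx_5 = 8
cy_5 = 6
cz_5 = 6
h_5 = 4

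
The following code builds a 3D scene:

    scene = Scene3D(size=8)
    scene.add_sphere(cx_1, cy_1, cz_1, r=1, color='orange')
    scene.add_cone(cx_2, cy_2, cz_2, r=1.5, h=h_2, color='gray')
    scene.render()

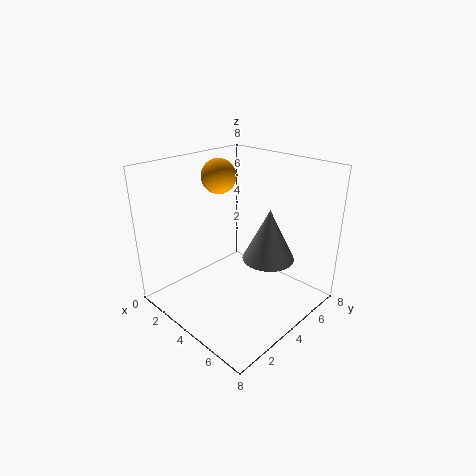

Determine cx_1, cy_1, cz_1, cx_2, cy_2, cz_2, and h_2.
cx_1 = 2
cy_1 = 4.5
cz_1 = 7
cx_2 = 5
cy_2 = 5.5
cz_2 = 2.5
h_2 = 3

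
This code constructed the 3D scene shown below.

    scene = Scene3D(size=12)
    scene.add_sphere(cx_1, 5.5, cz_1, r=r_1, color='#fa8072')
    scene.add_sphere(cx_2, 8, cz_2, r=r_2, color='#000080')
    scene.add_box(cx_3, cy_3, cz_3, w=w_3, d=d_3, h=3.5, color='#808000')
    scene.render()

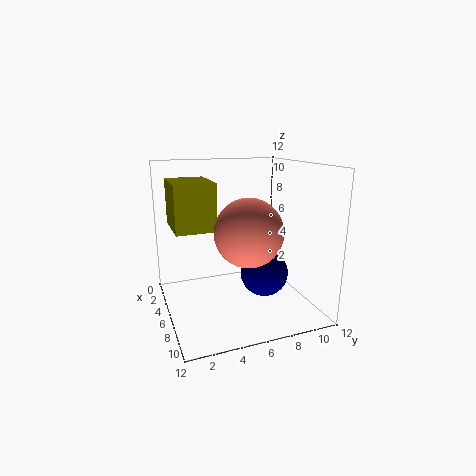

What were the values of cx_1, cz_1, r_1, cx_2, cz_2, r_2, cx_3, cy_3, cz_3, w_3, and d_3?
cx_1 = 9.5, cz_1 = 7.5, r_1 = 2.5, cx_2 = 7, cz_2 = 3, r_2 = 2, cx_3 = 4.5, cy_3 = 0.5, cz_3 = 7.5, w_3 = 4, d_3 = 3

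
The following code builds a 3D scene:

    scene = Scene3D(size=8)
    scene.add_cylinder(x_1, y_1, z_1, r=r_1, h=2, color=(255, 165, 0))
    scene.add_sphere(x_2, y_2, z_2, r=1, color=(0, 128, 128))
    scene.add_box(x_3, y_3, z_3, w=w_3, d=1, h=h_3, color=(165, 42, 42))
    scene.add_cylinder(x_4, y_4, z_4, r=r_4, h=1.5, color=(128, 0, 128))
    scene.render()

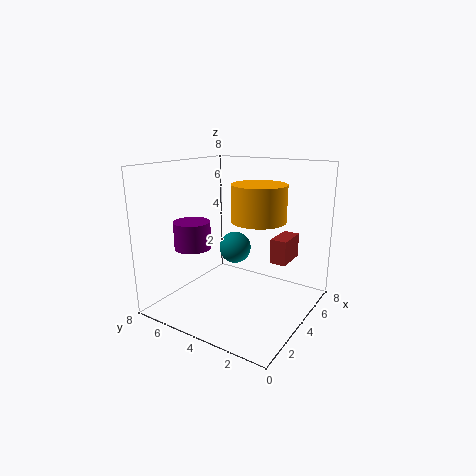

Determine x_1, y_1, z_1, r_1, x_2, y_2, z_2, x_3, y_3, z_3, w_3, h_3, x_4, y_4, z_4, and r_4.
x_1 = 4.5; y_1 = 3; z_1 = 5; r_1 = 1.5; x_2 = 6; y_2 = 5.5; z_2 = 2.5; x_3 = 6; y_3 = 2; z_3 = 2; w_3 = 2; h_3 = 1.5; x_4 = 2.5; y_4 = 6; z_4 = 3.5; r_4 = 1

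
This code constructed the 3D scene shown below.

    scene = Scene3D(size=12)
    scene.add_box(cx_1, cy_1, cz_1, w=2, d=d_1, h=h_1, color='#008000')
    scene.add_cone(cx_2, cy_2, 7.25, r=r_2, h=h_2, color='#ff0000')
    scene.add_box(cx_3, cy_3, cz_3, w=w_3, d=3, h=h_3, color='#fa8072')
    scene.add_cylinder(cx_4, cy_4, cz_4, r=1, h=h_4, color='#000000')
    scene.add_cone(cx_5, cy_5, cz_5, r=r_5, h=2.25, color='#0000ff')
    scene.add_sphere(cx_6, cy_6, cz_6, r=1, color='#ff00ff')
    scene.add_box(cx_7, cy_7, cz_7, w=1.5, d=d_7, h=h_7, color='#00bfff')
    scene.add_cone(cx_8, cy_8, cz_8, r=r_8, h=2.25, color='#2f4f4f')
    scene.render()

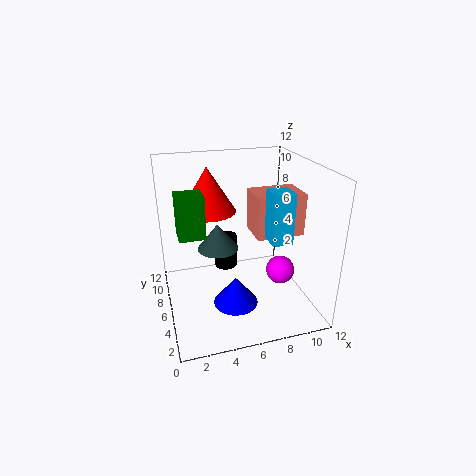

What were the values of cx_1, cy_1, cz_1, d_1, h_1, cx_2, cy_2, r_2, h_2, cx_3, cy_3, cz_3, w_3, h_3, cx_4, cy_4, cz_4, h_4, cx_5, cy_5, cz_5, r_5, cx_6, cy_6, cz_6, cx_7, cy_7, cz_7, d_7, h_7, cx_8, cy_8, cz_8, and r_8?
cx_1 = 1; cy_1 = 4; cz_1 = 7.25; d_1 = 2; h_1 = 3.25; cx_2 = 4.25; cy_2 = 9.5; r_2 = 2.5; h_2 = 4; cx_3 = 7.25; cy_3 = 4.5; cz_3 = 6.25; w_3 = 4; h_3 = 3.5; cx_4 = 5.5; cy_4 = 8.25; cz_4 = 2.25; h_4 = 3; cx_5 = 5; cy_5 = 3.25; cz_5 = 1.75; r_5 = 1.75; cx_6 = 7.75; cy_6 = 1.25; cz_6 = 5.5; cx_7 = 7.25; cy_7 = 1.5; cz_7 = 7.25; d_7 = 1.75; h_7 = 3.75; cx_8 = 4.5; cy_8 = 7; cz_8 = 4.75; r_8 = 1.75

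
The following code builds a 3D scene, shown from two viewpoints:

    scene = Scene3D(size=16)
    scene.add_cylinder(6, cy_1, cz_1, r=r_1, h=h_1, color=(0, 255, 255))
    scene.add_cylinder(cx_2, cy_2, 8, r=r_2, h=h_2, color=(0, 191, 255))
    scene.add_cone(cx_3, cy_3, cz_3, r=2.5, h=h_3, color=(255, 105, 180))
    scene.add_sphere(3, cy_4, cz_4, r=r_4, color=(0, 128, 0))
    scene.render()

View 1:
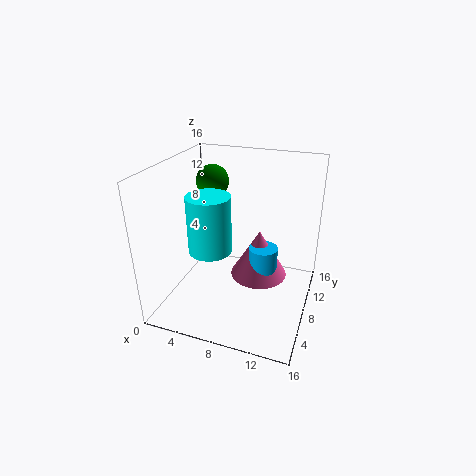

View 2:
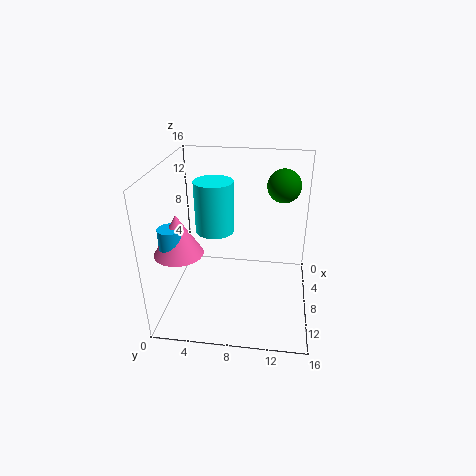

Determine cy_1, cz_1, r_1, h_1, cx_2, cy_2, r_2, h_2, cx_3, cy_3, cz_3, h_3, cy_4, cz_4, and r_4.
cy_1 = 5; cz_1 = 7.75; r_1 = 2.25; h_1 = 6; cx_2 = 12.5; cy_2 = 2; r_2 = 1.25; h_2 = 3; cx_3 = 12; cy_3 = 2.5; cz_3 = 8; h_3 = 4.25; cy_4 = 12.75; cz_4 = 12.5; r_4 = 2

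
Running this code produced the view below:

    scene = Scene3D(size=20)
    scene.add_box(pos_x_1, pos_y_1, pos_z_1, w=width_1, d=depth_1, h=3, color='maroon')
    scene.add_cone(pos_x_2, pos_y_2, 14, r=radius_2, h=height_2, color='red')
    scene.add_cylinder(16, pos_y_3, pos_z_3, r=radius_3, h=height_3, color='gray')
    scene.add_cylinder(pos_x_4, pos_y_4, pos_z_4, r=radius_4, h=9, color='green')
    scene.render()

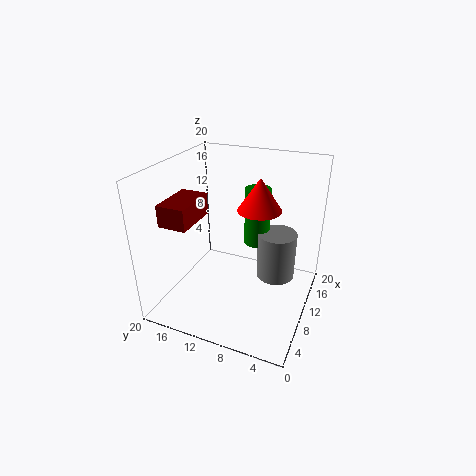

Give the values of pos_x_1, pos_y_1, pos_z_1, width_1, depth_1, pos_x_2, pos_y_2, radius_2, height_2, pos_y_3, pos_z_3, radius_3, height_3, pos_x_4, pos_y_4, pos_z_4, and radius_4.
pos_x_1 = 4.5
pos_y_1 = 15
pos_z_1 = 12.5
width_1 = 6.5
depth_1 = 4
pos_x_2 = 11.5
pos_y_2 = 7.5
radius_2 = 3
height_2 = 4.5
pos_y_3 = 6
pos_z_3 = 1
radius_3 = 3
height_3 = 7.5
pos_x_4 = 16.5
pos_y_4 = 9.5
pos_z_4 = 6
radius_4 = 2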